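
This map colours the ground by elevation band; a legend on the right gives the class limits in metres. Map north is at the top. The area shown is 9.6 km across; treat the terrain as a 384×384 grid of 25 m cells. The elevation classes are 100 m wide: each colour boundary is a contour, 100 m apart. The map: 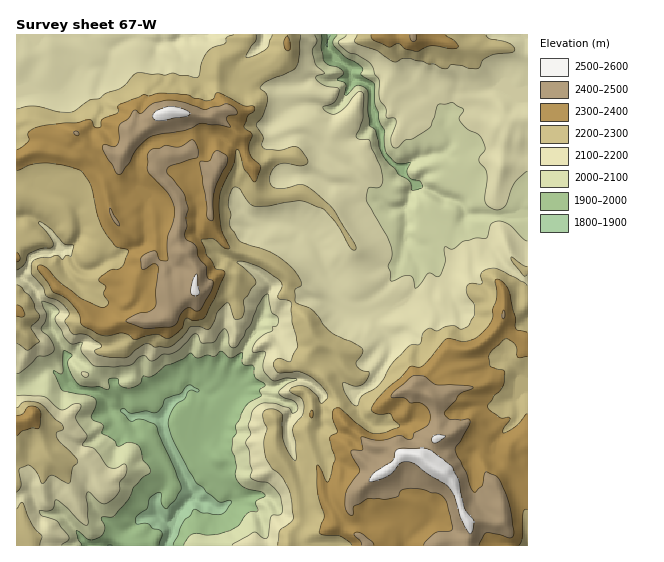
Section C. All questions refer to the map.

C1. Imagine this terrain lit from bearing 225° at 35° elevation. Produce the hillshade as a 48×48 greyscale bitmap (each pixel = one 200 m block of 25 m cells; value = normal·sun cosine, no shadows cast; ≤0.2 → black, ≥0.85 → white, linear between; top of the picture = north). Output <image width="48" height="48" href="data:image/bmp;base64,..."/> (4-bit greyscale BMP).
<image width="48" height="48" href="data:image/bmp;base64,Qk32BAAAAAAAAHYAAAAoAAAAMAAAADAAAAABAAQAAAAAAIAEAAATCwAAEwsAABAAAAAAAAAAAAAAABEREQAiIiIAMzMzAERERABVVVUAZmZmAHd3dwCIiIgAmZmZAKqqqgC7u7sAzMzMAN3d3QDu7u4A////AJdWM6updlWZhUVWach5ve6WZ5qGaZeshIZEGdh3dlSZdVVnaqeazct3eJqHjKi7UWMzfpWYdme4dVaIeompu6qImaqZzoaYEUSI3Wm4d4qpdomZma26y7qaqqma3EaVE1iq2XynZ5qXe8u8y+67yrq7upms6TeUJmqrx5uGZ5qGvbve7/2ruqq6qpvO5TiDSIu8p6hmd4dX26ve7uucqZm7ma3ugThjeKvKd3RFZVVKyqvM3cicmay4ib3HEEdGmau3VDJFU0VsqarN3Ka7i9uYmZhUI2Z5qpqURENFRFSbmZrMy3bKm7mWVDRnZ3eZmpp1ZTNFRVa6mZq8y3jJirkgNFeIZWiIiYlEMjRFZ2mpmZq8y2eZi6EYqamXVWZniHQAJURXmZqZiJmqlgSrekGMzcvJZmZ3dzABRDOKupiZiJmYYzz4aTWqvM3JeHiHeEJERYq7upmZmZmZmt2jqliYiap2Z4iHd4hljdqcyZmZqqqr3uus2Ip4d3U1ZndleIiJvKvNurmqq6q97+vMiKdoiHRXd3ZmiZmpi97dqru6vLvc7JipmoZ3iHV4mZh4q7uEr+7cqs25vczbynm7qGZmeHeYl2aJq6YE///czN63rby5iYvbZEVWeZmXQkeJqGMr//273dymrYu3eKzYI0VnmZmHRXiaY2Q77seKqZqIyVq2at2jJGeIiIh3eKu6MiBP/XaZmIqat1mWe+xzRomZiIiIicy4NQLv12mqqauqtTeXe8p2aJqZmZiIi8m4NCv8VpmaqqqZhCaXast1aKqYiIiIm5m0Je/USJmJmqmKggVUjdZFiqqYeIiIqolyaKpjWbmZqqirYAR5y1NYmrqYeHiZmYdXlkd3q6mryom5EFuXZDWIm7p3d3mZmId6Y4l4y5q9yYqmBbgjVWiIq7hWZoqZiIeZVGVsyavdl5qWSpE2d4iZu5VWd4qYiHiXVni9qKzaaJmoemBXmZqru3VndoqYh4mXeKvKiKzHeJm4ekFqy7u7uFZ2Z5mHZ6qpiKqYiayniJvHikKMypmpdWd4mIdmm7qpiIiJmbypib2mmmSdpniGV3eJllebupmpiJmZmryqmst4qnWdlXiHiHiZY2vLmZqqiKqru8u7mriJqYWMVIqod3mWFruYiZq5iImqq7q6iZmYh3N3NYl1aJlyTbmpmZmoiImIq6iJmJmIdlWWNXdWmYdSnaqpmpmqmZiJqFV7qJqqh5ujJXd5mIdDu5mZmpq6qYdlUzaZiLu7q8piR4iId4c065mYmZqqmWVDNWd4eImHVmZDVoiHZ3co65mImZmph3ZneHeHVUMAAEMCRXiIh3Y66piJmZqod4iImYh2ZkIAFGEmZ4mYdEIr2YiaqqqYiZmZmYiIh1RVWIZ5iJmGQyOf2Zmru7qZmZmZiIiJl2Z3ipiJmqqGQRv/y6vMu8qJqomZiZiJh3eImZiJialTAM/+7M3czLiauomYiYiIh3d3h3eIibgyGf///e28yniZdoiIiIiYd3d2ZniZeLgzK///7OyallZmVQ=="/>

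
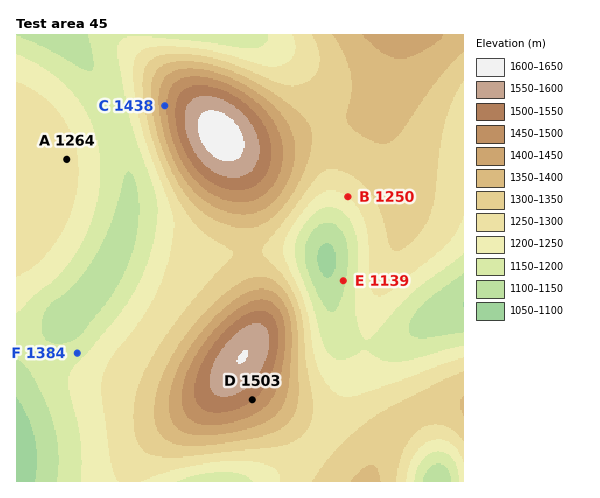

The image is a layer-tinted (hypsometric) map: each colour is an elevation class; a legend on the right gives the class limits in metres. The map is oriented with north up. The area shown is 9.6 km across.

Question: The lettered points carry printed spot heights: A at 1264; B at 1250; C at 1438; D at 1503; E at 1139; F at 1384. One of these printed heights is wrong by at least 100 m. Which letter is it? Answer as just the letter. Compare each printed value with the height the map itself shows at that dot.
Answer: F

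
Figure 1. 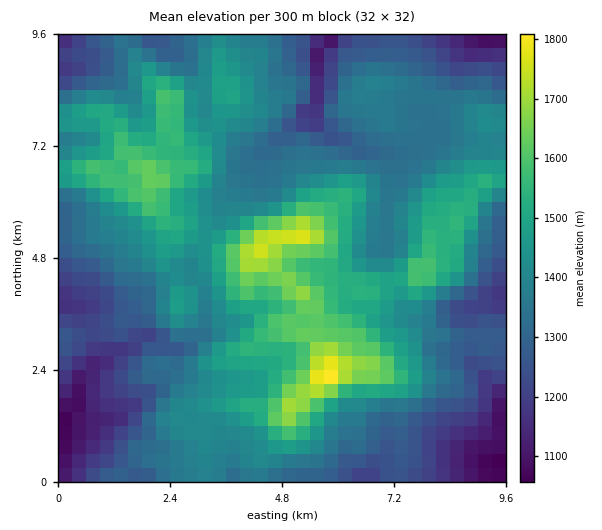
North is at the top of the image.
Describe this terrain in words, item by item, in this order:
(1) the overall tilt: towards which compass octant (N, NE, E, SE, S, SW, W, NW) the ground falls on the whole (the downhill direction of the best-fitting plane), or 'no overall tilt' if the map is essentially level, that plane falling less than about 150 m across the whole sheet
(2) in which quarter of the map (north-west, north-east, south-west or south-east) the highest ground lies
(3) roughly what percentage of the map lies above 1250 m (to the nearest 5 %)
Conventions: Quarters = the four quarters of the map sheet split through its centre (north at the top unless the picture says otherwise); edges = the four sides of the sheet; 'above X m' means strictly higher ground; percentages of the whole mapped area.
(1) There is no overall tilt: the best-fitting plane is nearly level.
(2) Look to the south-east quarter for the highest ground.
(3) Roughly 80 % of the ground is higher than 1250 m.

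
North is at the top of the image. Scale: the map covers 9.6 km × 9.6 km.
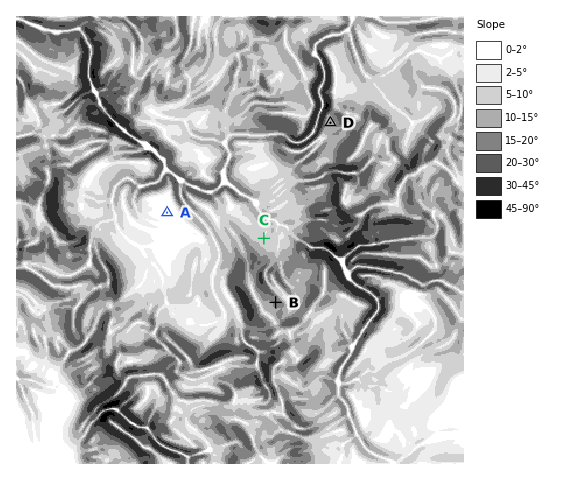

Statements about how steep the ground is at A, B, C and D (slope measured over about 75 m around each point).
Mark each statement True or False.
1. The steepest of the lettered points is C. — False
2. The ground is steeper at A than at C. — False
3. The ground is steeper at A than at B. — False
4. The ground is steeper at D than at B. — False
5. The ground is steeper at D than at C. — True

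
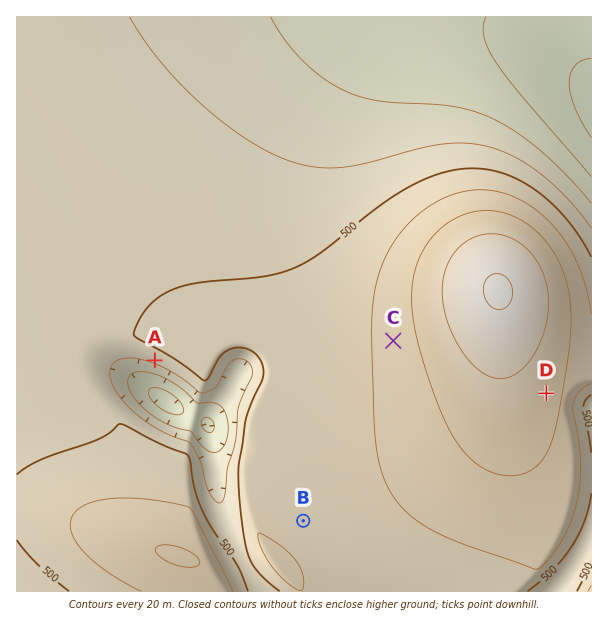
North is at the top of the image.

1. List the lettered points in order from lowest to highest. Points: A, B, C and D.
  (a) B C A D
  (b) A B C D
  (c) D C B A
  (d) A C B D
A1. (b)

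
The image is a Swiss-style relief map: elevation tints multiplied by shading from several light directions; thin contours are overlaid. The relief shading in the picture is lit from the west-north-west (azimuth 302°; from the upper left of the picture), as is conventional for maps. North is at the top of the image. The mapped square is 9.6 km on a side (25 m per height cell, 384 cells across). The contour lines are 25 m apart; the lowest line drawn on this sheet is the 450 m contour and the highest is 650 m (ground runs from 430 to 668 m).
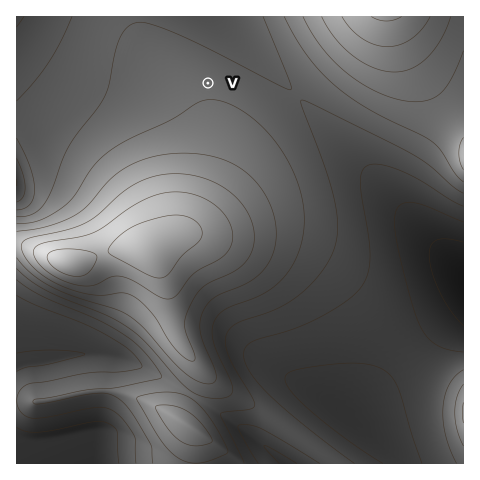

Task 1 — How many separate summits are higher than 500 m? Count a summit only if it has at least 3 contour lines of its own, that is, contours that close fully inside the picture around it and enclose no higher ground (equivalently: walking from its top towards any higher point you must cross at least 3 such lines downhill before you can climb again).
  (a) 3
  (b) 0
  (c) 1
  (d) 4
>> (c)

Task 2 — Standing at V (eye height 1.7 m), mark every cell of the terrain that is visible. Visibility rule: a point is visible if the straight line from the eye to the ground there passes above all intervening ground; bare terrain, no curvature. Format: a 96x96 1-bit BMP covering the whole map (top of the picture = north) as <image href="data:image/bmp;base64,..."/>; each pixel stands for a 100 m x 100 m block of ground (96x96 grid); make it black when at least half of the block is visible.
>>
<image width="96" height="96" href="data:image/bmp;base64,Qk2+BAAAAAAAAD4AAAAoAAAAYAAAAGAAAAABAAEAAAAAAIAEAAATCwAAEwsAAAIAAAAAAAAA////AAAAAAAAAAAAAAAAAAAAAAAAAAAAAAAAAAAAAAAAAAAAAAAAAAAAAAAAAAAAAAAAAAAAAAAAAAAAAAAAAAAAAAAAAAAAAAAAAAAAAAAAAAAAAAAAAAAAAAAAAAAAAAAAAAAAAAAAAAAAAAAAAAAAAAAAAAAAAAAAAAAAAAAAAAAAAAAAAAAAAAAAAAAAAAAAAAAAAAAAAAAAAAAAAAAAAAAAAAAAAAAAAAAAAAAAAAAAAAAAAAAAAAAAAAAAAAAAAAAAAAAAAAAAAAAAAAAAAAAAAAAAAAAAAAAAAAAAAAAAAAAAAAAAAAAAAAAAAAAAAAAAAAAAAAAAAAAAAAAAAAAAAAAAAAAAAAAAAAAAAAAAAAAAAAAAAAAAAAAAAAAAAAAAAAAAAAAAAAAAAAAAAAAAAAAAAAAAAAAAAAAAAAAAAAAAAAAAAAAAAAAAAAAAAAAAAAAAAAAAAAAAAAAAAAAAAAAAAAAAAAAAAAAAAAAAAAAAAAAAAAAAAAAAAAAAAAAAAAAAAAAAAAAAAAAAAAAAAAAAAAAAAAAAAAAAAAAAAAAAAAAAAAAAAAAAAAAAAAAAAAAAAAAAAAAAAAAAAAAAAAAAAAAAAAAAAAAAAAAAAAAAAAAAAAAAAAAAAAAAAAAAAAAAAAAAAAAAAAAAAAAAAAAAAAAAAAAAAAAAAAAAAAAAAAAAAAAADwAAAAAAAAAAAAAAfwAAAAAAAAAAAAAB/4AAAAAAAAAAAAAH/8AAAAAAAAAAAAA//8AAAAAAAAAAAAD//+AAAAAAAAAAAAD///AgAAAAAAAAAACA///4AAAAAAAAAAAAAB/8AAAAAAAAAAAAAAf8AAAAAAAAAAAAAAf///wAAAAAAAAAAAP///8AAAAAAAAAAAH///+AAAAAAAAAAAH////AAAAAAAAAAAH////AAAAAAAAAAAH////AAAAAAAAAAAH////AAAAAAAMAAAH////gAAAAAAcAAAH////AAAAAAA8AAAP////AAAAAAB8AAAP////AAAAAAD8AAAP////AAAAAAP8AAAP////AAAAAAf8AAAf///+AAAAAB/8AAAP///+AAAAAH/8AAAD///8AAAAAf/8AAAA///8AAAAB//8AAAAH//8AAAAH//8AAAAB//4AAAAf//8AAAAAP/4AAAB///8AAAAAB/4AAAH//wAAAAAAA/4AAAP//AAAAAAAAf4AAA//8AAAAAAAAf4AAD//4AAAAAAAAf4AAP//wAAAAAAAAf4AA///wAAAAAAAA/wAB///gAAAAAAAA/wAH///AAAAAAAAB/gAP///AAAAAAAAD/gA///+AAAAAAAAH/AB///+AAAAAAAAP+AD///+AAAAAAAAf8AH///8AAAAAAAA/wAP///8AAAAAAAD/gAf///8AAAAAAAP/AA////8AAAAAAA/+AA////8AAAAAAB/8AB////8AAAAAAA/4AD////8AAAAAAA/wAD////8AAAAAAA/gAH////8AAAAAAA/gAP////8AAAAAAAfAAP////8AAA="/>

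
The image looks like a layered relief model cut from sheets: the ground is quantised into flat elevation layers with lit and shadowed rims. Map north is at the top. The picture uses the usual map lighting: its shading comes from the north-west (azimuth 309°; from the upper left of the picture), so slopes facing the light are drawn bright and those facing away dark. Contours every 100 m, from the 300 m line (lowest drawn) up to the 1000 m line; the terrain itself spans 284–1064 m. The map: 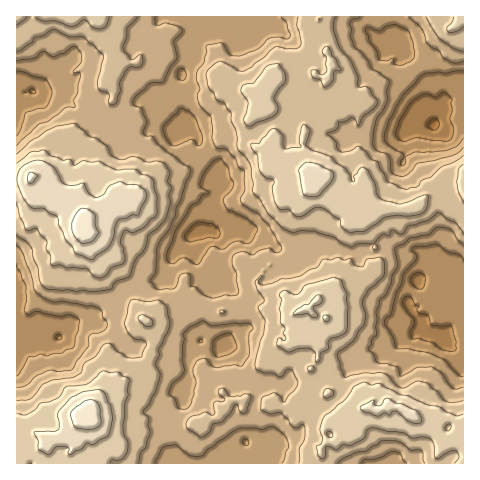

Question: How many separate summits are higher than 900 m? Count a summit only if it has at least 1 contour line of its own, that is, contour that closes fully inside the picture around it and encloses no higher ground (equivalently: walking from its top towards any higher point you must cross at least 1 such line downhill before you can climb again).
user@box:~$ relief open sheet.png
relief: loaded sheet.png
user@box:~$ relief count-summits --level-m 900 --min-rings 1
6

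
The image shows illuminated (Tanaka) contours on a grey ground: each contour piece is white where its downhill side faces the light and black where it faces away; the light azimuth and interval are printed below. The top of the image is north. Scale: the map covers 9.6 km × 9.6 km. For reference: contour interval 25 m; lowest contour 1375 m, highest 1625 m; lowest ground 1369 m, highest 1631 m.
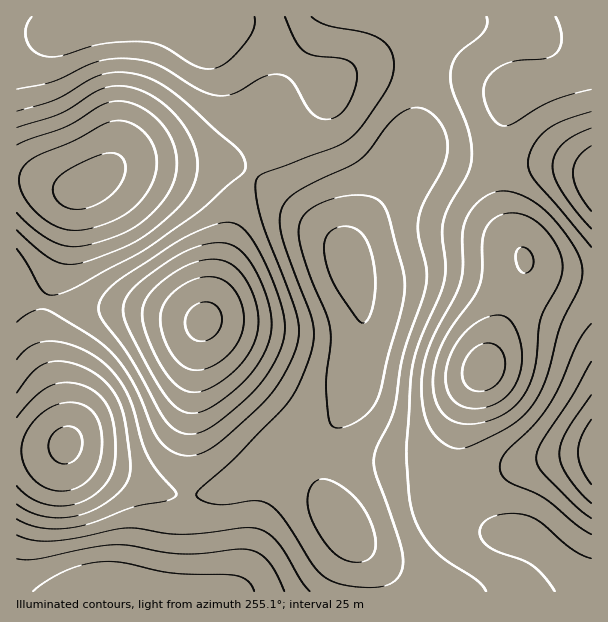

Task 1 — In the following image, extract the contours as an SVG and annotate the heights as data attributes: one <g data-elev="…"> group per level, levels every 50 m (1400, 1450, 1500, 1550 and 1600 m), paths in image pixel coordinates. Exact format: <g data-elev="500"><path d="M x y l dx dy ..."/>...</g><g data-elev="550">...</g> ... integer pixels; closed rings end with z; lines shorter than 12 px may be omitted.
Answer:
<g data-elev="1400"><path d="M57 491l-15-5-13-12-7-15 0-16 8-17 15-15 17-8 16 0 12 6 8 11 4 18-2 20-5 14-10 11-13 7z"/><path d="M71 209l-11-5-6-9-1-9 5-9 15-10 28-12 12-2 9 4 3 7 0 9-4 10-7 9-9 8-12 6-12 3z"/></g><g data-elev="1450"><path d="M350 561l-11-4-9-8-11-15-8-16-3-12 0-11 4-10 6-5 6-1 8 2 16 10 14 15 9 18 5 18-2 12-4 4-6 3z"/><path d="M591 503l-12-12-12-15-6-12-2-11 2-10 5-11 25-37"/><path d="M336 428l-4-2-3-6-3-25 0-20 5-33-1-16-4-12-21-53-5-19-1-14 2-7 3-6 14-11 24-8 23-1 13 5 5 4 4 8 16 60 1 22-23 95-4 12-7 10-10 8-13 7z"/><path d="M17 393l17-22 8-6 8-3 10-1 11 2 12 4 12 6 15 14 11 18 5 21 4 41-2 13-9 12-17 13-18 9-18 3-18 0-16-4-15-9"/><path d="M591 211l-13-20-4-9-1-9 1-8 4-7 13-12"/><path d="M17 145l51-19 36-22 9-3 10 0 10 3 10 4 18 15 7 9 5 11 4 21-2 12-4 12-7 12-11 12-11 10-11 7-30 12-24 6-18-3-21-12-21-19"/></g><g data-elev="1500"><path d="M310 591l-9-10-15-27-9-12-10-9-12-5-12 0-37 5-24 1-56-6-52 10-26 3-16-1-15-5"/><path d="M591 534l-15-9-33-28-36-16-6-7-1-7 1-8 5-7 27-26 16-21 11-19 18-43 13-19"/><path d="M17 322l15-10 7-3 6 0 38 22 19 13 15 15 14 19 27 60 9 10 12 6 15 1 16-6 17-13 37-34 14-17 12-22 7-18 2-16-5-24-33-87-5-23 0-15 3-4 5-3 69-25 17-10 13-13 21-32 7-12 3-12 0-9-3-9-4-6-6-6-16-6-38-8-16-8"/><path d="M591 247l-56-67-6-9-1-7 1-9 4-9 13-15 17-10 28-9"/><path d="M17 111l39-12 33-19 12-5 16-3 20 2 22 9 23 16 55 50 6 7 3 9-1 5-3 4-38 33-50 36-19 12-70 37-14 3-7-3-27-43"/><path d="M487 17l0 7-3 8-25 21-5 7-3 9-1 11 2 10 14 32 4 13 2 24-5 15-17 30-7 17-1 13 3 29 0 15-4 15-20 43-8 26-2 19-5 71 4 51 4 15 6 13 8 12 10 11 38 25 6 6 4 6"/></g><g data-elev="1550"><path d="M254 591l-6-10-12-5-63-3-48-10-17-2-19 2-19 6-21 10-16 12"/><path d="M460 423l11 1 12-2 14-4 10-6 9-7 7-9 10-21 3-16 4-39 4-11 15-27 3-9 1-9-5-15-10-16-12-12-14-7-10-1-11 2-8 4-6 8-5 13 0 32-3 15-6 12-25 34-12 26-3 22 3 21 4 8 6 6z"/><path d="M187 413l10 0 12-4 13-9 17-14 11-11 9-12 7-13 4-12 2-12-1-14-5-16-6-17-8-14-8-11-8-7-9-4-11 0-13 2-14 5-13 7-40 28-9 11-3 9-1 9 4 12 28 53 16 24 8 6z"/><path d="M32 17l-6 10 0 12 6 11 10 6 9 1 9-1 30-9 17-4 37-1 18 4 32 19 15 4 7-1 8-4 16-14 12-18 3-8 0-7"/></g><g data-elev="1600"><path d="M473 390l7 1 9-2 8-5 5-7 3-9 0-9-4-9-6-5-7-2-9 2-8 6-6 9-3 9 1 9 3 8z"/><path d="M190 369l7 1 7-1 16-7 14-14 8-15 2-16-4-18-10-14-12-7-17-1-16 7-15 12-8 13-1 17 6 19 10 16z"/></g>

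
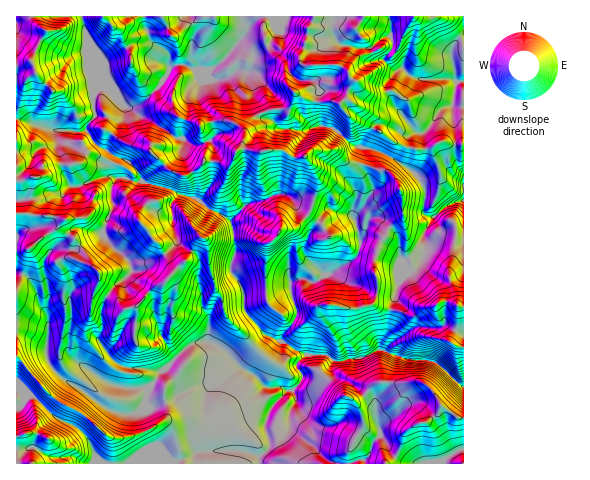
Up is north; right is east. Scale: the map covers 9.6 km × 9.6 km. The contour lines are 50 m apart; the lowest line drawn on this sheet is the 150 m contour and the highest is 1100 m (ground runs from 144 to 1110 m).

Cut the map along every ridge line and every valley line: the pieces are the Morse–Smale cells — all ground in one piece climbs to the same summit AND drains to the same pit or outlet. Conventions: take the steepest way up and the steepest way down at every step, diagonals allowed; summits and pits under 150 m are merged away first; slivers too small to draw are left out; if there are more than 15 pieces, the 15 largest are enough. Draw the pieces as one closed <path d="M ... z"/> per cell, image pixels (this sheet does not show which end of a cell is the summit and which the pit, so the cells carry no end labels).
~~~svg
<path d="M389 16l-146 0-1 6 4 5-1 8-17 20-13 12-6 4-13 0-10-6-11 0-6 4-2 7-10 13-16 15-8 3-8 0-14-15-10-5-8 7 2 22-9 11 0 4 11 15 16 10 16 6 7 7 7 13 52 16 13 10 12 5 9 7 21-17 10-1 16-8 12 2 26 26 0 6-10 18 0 7 20 23-9 6-10-4-12 3-3 2 0 5-17 3-28 1-1 2 1 17 21 25 17 6 18 11 24 1 10 7 27-3 18-9 0-5 7-12 3-23-17-5 5-11-4-33 5-15 9-16 15-13-1-21-6-15-5-6-23-9-21-3-15-12 3-1 13-15 3-4-1-12 18 6 25 18 16 6 18 1 17-8 8 3 12 0 0-106-8 4-5 10 4 29-3-2-39-1-10-10-11 0-8-8 9-13z"/><path d="M126 178l-9 0-5 8-2 10 3 12-11 24 11 16 16 14 3 5 0 5-22 19-8 15 0 23-4 11 10 15 9 9 7 3 36 5 30-27 18-3 14 6 19 20 14 7 10 12 16 0 5 3 7 0 9-11 0-5-5-6 0-5 8-8-22-13-17-6-20-23-4-25-11-17 1-11 3-7-4-32-23-13-13-10-15-4-14-6-25-8-8 2z"/><path d="M18 119l-2 0 0 153 9 3 5 5 6 10 3 14 9 12 0 45 13 17 19 10 25 20 22 7 11-2 6-6 4-17 12-18-17-4-19-1-7-3-9-9-10-18 4-8-1-18 6-16 25-23-3-10-16-14-11-14 11-26-3-12 2-10 5-8 23 4 1-4-12-16-16-6-21-15-9 6-9 0-10-7-2-10-14-1z"/><path d="M19 273l-3 0 1 135 5-3 6-10 5 1 22 21 22 11 10 10 9 21 6 5 157-1 0-7 10-8 0-9-5-14 8-18 15-16-3-3-19-1-10-12-14-7-19-20-11-5-8-1-16 5-27 25-12 18-2 15-6 7-10 3-18-3-32-24-19-10-11-13-4-9 2-40-9-12-7-20-7-9z"/><path d="M382 350l-20 8-19 3-8 0-10-7-19 0-9 9 0 5 5 6-1 8-8 8-6 0-3 3-9 10-7 11-4 13 5 12 0 9-10 8 0 7 204 1 1-76-31-27-28-2z"/><path d="M242 16l-159 0 2 16 8 22 1 36 7-3 5 1 19 19 8 0 8-3 16-15 10-13 2-7 6-4 11 0 10 6 13 0 12-8 24-28 1-8-4-5z"/><path d="M351 119l-3 15-13 15-3 1 15 12 41 9 8 9 6 15 1 21-15 13-9 16-5 15 4 33-5 11 8 4 9 1 10-30 9-7 4-2 9-11 4-10-3-14 8-15 17-15 16-5 0-55-12-1-8-3-17 8-18-1-16-6-25-18z"/><path d="M82 16l-66 1 0 101 32 11 14 1 2 10 10 7 9 0 10-7-7-9 0-4 9-11-2-8 0-54-6-14z"/><path d="M286 194l-10 0-16 8-10 1-19 18 4 24-4 26 8 10 5 13 5-3 24 0 17-3 0-5 3-2 12-3 10 4 9-6-20-23 0-7 10-18 0-6z"/><path d="M463 200l-15 5-17 15-8 15 3 14-4 10-9 11-4 2-9 7-9 31 23 6 11-8 9-2 6-4 9 0 10 4 5 0z"/><path d="M449 302l-9 0-6 4-9 2-11 8-23-6-4 22-7 12 0 5 25 10 28 2 30 26 1-80z"/><path d="M463 16l-73 0 3 31-9 13 8 8 11 0 10 10 41 2 1-11-4-17 5-10 8-6z"/><path d="M31 395l-3 0-6 10-6 4 1 55 84-1-5-4-9-21-10-10-22-11z"/>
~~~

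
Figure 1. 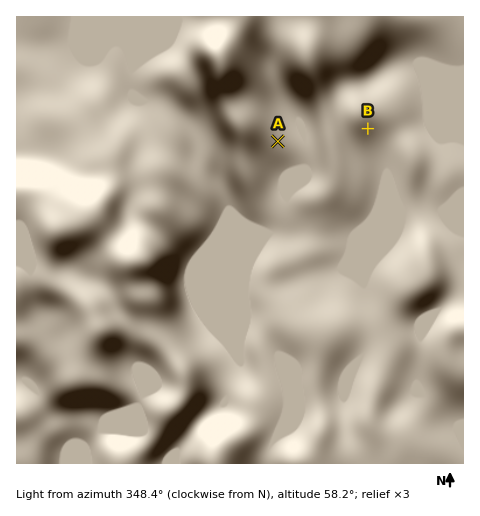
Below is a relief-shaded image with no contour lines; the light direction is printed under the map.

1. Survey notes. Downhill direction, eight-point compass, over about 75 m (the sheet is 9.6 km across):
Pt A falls E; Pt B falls SE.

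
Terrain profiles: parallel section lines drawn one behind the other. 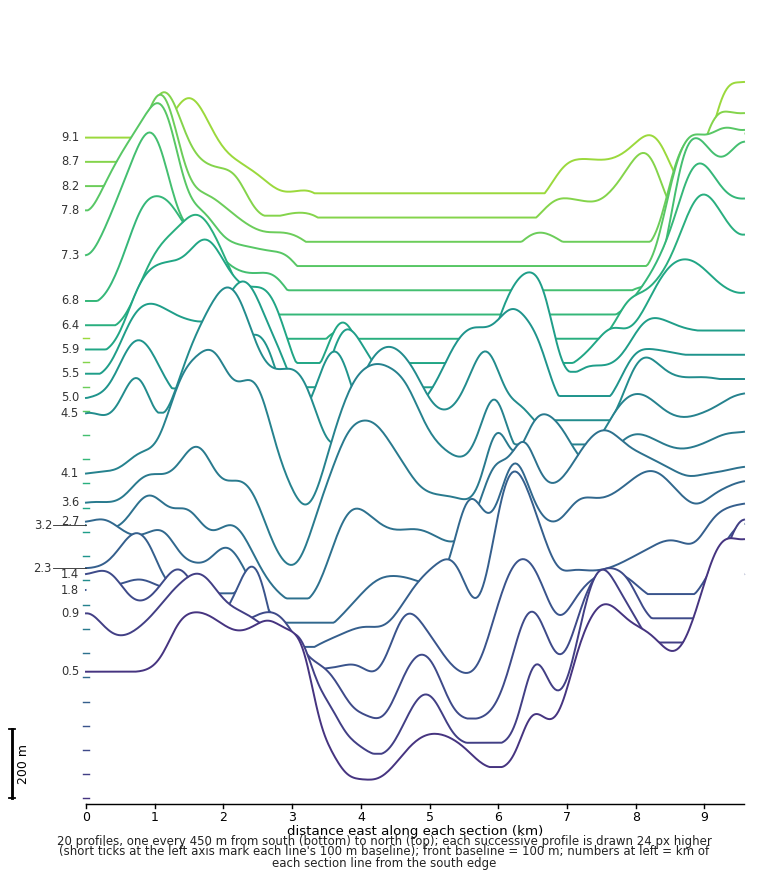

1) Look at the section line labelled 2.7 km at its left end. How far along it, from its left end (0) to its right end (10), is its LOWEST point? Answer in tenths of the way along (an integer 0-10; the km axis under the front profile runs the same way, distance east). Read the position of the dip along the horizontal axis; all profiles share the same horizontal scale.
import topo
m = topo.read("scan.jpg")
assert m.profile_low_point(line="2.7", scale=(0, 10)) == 3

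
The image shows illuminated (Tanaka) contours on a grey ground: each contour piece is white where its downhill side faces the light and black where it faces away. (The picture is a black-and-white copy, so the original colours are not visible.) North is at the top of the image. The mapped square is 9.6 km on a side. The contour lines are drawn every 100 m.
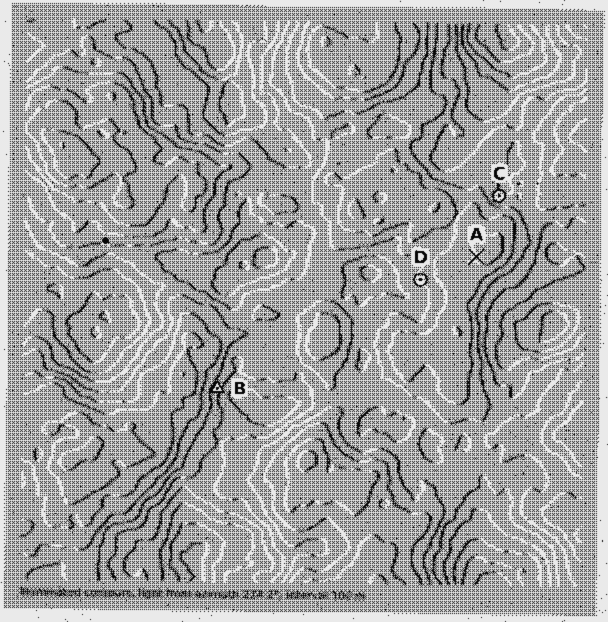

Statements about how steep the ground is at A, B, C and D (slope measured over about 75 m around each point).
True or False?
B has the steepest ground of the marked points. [True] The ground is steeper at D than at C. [False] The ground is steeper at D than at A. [True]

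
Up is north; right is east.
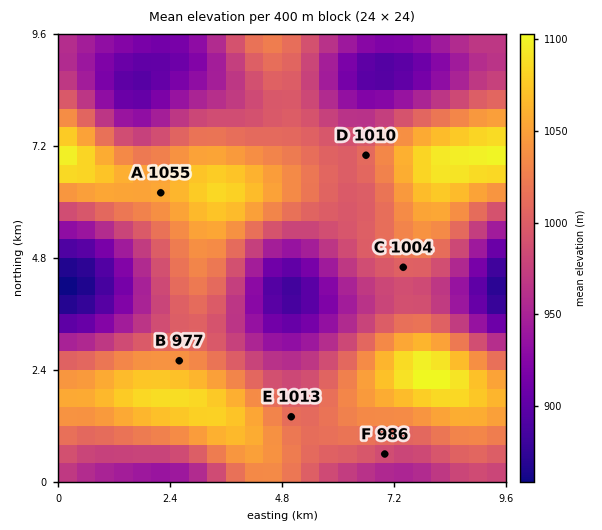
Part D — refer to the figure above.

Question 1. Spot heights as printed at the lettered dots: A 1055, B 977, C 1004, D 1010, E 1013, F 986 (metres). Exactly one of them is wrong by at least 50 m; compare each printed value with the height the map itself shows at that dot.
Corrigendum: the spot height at B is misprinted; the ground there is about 1040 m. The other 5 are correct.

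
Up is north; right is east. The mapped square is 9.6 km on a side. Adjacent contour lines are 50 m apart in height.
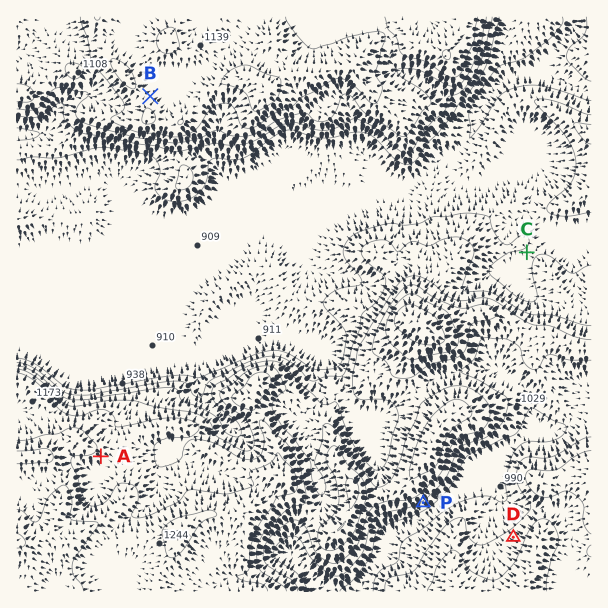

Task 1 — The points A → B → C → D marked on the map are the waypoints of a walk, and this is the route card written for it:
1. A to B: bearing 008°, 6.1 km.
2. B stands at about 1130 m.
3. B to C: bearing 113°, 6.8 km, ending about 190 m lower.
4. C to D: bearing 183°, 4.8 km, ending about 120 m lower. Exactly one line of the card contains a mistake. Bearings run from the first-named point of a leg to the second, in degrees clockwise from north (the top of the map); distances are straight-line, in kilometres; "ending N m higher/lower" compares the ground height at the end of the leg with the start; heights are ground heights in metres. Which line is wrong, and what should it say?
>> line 4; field sense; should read higher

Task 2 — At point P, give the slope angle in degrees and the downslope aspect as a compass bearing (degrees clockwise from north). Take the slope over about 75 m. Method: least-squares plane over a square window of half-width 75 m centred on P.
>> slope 21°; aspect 147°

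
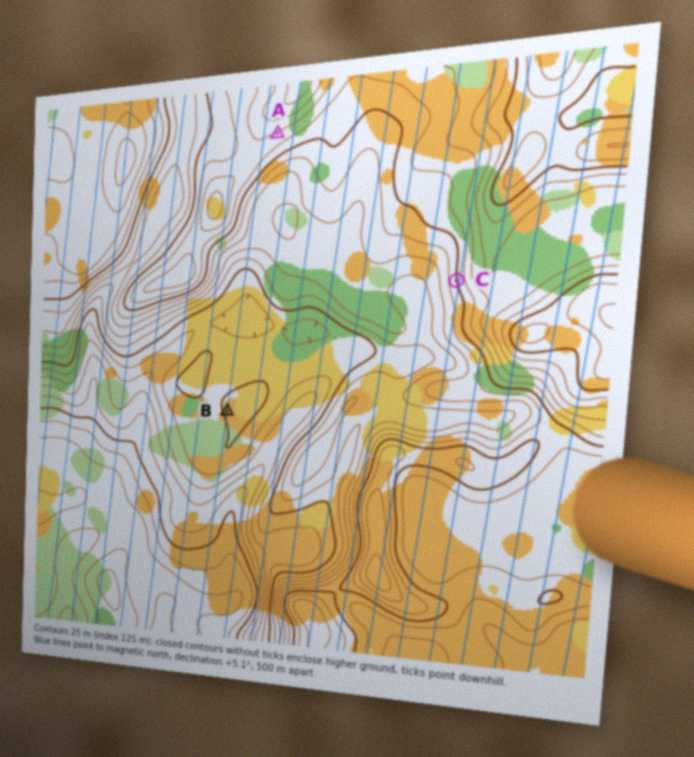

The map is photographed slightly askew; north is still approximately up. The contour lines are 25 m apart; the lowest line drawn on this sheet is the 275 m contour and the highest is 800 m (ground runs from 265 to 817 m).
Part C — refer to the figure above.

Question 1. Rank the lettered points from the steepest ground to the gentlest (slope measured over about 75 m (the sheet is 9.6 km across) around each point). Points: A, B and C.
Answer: C A B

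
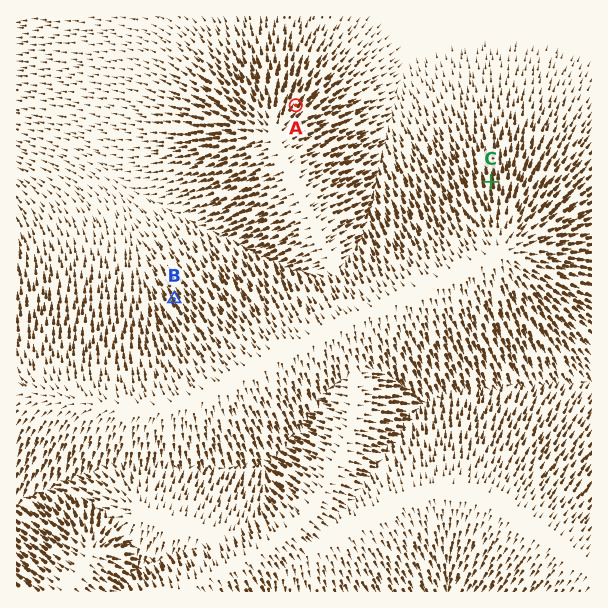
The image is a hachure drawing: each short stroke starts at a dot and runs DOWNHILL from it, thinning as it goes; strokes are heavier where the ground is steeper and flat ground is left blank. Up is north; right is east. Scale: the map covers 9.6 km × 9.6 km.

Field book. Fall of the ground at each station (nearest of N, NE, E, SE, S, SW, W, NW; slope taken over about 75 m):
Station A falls NE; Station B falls NW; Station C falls N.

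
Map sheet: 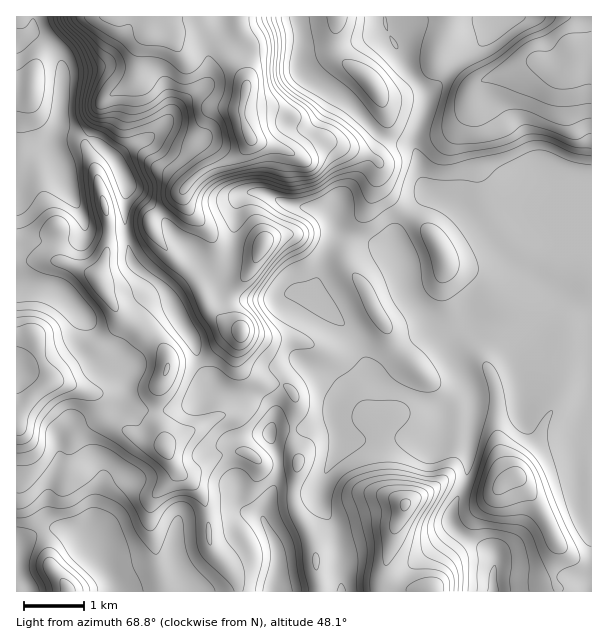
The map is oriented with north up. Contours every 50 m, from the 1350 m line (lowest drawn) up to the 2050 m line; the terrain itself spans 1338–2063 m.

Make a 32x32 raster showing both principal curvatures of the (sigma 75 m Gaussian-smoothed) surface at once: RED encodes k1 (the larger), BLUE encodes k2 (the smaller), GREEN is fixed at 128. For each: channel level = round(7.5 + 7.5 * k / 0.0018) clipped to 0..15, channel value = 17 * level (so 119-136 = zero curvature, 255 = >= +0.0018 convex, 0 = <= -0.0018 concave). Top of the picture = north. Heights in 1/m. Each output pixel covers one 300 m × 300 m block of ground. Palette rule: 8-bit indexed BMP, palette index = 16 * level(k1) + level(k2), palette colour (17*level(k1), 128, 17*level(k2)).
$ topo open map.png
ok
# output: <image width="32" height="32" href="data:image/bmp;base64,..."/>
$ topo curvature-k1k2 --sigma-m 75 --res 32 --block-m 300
<image width="32" height="32" href="data:image/bmp;base64,Qk02CAAAAAAAADYEAAAoAAAAIAAAACAAAAABAAgAAAAAAAAEAAATCwAAEwsAAAABAAAAAAAAAIAAABGAAAAigAAAM4AAAESAAABVgAAAZoAAAHeAAACIgAAAmYAAAKqAAAC7gAAAzIAAAN2AAADugAAA/4AAAACAEQARgBEAIoARADOAEQBEgBEAVYARAGaAEQB3gBEAiIARAJmAEQCqgBEAu4ARAMyAEQDdgBEA7oARAP+AEQAAgCIAEYAiACKAIgAzgCIARIAiAFWAIgBmgCIAd4AiAIiAIgCZgCIAqoAiALuAIgDMgCIA3YAiAO6AIgD/gCIAAIAzABGAMwAigDMAM4AzAESAMwBVgDMAZoAzAHeAMwCIgDMAmYAzAKqAMwC7gDMAzIAzAN2AMwDugDMA/4AzAACARAARgEQAIoBEADOARABEgEQAVYBEAGaARAB3gEQAiIBEAJmARACqgEQAu4BEAMyARADdgEQA7oBEAP+ARAAAgFUAEYBVACKAVQAzgFUARIBVAFWAVQBmgFUAd4BVAIiAVQCZgFUAqoBVALuAVQDMgFUA3YBVAO6AVQD/gFUAAIBmABGAZgAigGYAM4BmAESAZgBVgGYAZoBmAHeAZgCIgGYAmYBmAKqAZgC7gGYAzIBmAN2AZgDugGYA/4BmAACAdwARgHcAIoB3ADOAdwBEgHcAVYB3AGaAdwB3gHcAiIB3AJmAdwCqgHcAu4B3AMyAdwDdgHcA7oB3AP+AdwAAgIgAEYCIACKAiAAzgIgARICIAFWAiABmgIgAd4CIAIiAiACZgIgAqoCIALuAiADMgIgA3YCIAO6AiAD/gIgAAICZABGAmQAigJkAM4CZAESAmQBVgJkAZoCZAHeAmQCIgJkAmYCZAKqAmQC7gJkAzICZAN2AmQDugJkA/4CZAACAqgARgKoAIoCqADOAqgBEgKoAVYCqAGaAqgB3gKoAiICqAJmAqgCqgKoAu4CqAMyAqgDdgKoA7oCqAP+AqgAAgLsAEYC7ACKAuwAzgLsARIC7AFWAuwBmgLsAd4C7AIiAuwCZgLsAqoC7ALuAuwDMgLsA3YC7AO6AuwD/gLsAAIDMABGAzAAigMwAM4DMAESAzABVgMwAZoDMAHeAzACIgMwAmYDMAKqAzAC7gMwAzIDMAN2AzADugMwA/4DMAACA3QARgN0AIoDdADOA3QBEgN0AVYDdAGaA3QB3gN0AiIDdAJmA3QCqgN0Au4DdAMyA3QDdgN0A7oDdAP+A3QAAgO4AEYDuACKA7gAzgO4ARIDuAFWA7gBmgO4Ad4DuAIiA7gCZgO4AqoDuALuA7gDMgO4A3YDuAO6A7gD/gO4AAID/ABGA/wAigP8AM4D/AESA/wBVgP8AZoD/AHeA/wCIgP8AmYD/AKqA/wC7gP8AzID/AN2A/wDugP8A/4D/AIOE+NmzhXeXl3Z1lseVcnTnloK4t6XI67eEgZiHp5eGkvrXc4OGh5eHhZbHl7eBheiFc5bXlJO2xoVyh4amlqVz1aR0dnaGtoWE2KaXt3GF14V1dee2k4WVk1N1drjok4SUg3V2dpbXdHTohaeDg7e3hIWGyPeTYoGldYWF96ZzqIWWhmVlhudjUuZ2hHOF6IWUh4eG+cdhgca5p6Xng4aphaiXlaa12Na11oWWloLWc5TI2Pj6+faQteqox6Zzh6eFl5iWhmRzxtimZWXIkeiEgqWmppZ05dOB2crqg4WHpaaFhmV0lqfohIW2x+mh2beEhISDg2NzpHHHyKWDd4fZlISnlbfHt8nHhXSkcnK2poV3h4aGd3aHg9aVg4d3d9h0c3Wnp4eWppbWt7eFcraFdoeIiIiIh4d0xoWGl4d3x7ZkhaaGhaSjY3SWpraT2ZZ2h4iHh4aGh3W3hneIiIeG1+nWloaU2NmEdXSVp6bIlXeHh4eGl6eGdbeGd4eIh2a2qIR1d2WF+qSUhcWDlXSFh4d3d5fJhoWXqIaHh4eHh8aFhJeGdqXokqKn+KSVhaenh4aXpoaFh5eHh4eHh4fY25WFlKa3x6VwhMj958SmloaGhciXdneHd4eHh4eIh5allHNz55encoLotfWEcnV2d4WnyIWGhod3h4eHh4eHg4Rzc9fHhpZxldeF4nBSd3eGhsiGdYWnhoeHh4d3d4eGlYXG6aeEgYTWh4b352B0doaoqIZ2hcinhoeHh4eHiJbH6LTWtnCV6JaGhZX4lYOShaiGdnZ12KiGh4eHh4eIlpWkcqTlkOilc6alk/v4+NSDloV2dafohoaHh4d3d4d1uNuQw/Ow+oDG55WD17fXw4Omp3WVx6eFh4eHd3d3d3alpHD406DT1veDY5O0gICAY3XHl6SFhXaHh3d3d3eHdqZ0cfiSQILZ+aNgYGCSt7VxYbfIhGWGhoeHh4d3d3eHh3ST+ICS+LW29/bHpbfZ+7STtNqmg5aEhIV1d3eFhId2hLaicMKVlZRzo/fo9fnGxujUt5STqKeWloRjY5SmloaEo4Cmo3BztnRk6NiEg6XZt4GjhZK4qKi4uJSWyJaXpoHC+qS4lmCEyLX4poXoxYSBgseYgZa4mIeWhpiXhringJL797m5grKVhfi25aWBcnKn2KeDc8iodoeHmIiHt7dxcsW2uKekuHKE6OhyQHOFpvi4k6SUpOjHp5eYmJeWxnFiw4O1dZa4paal9oVwhqfXt4Ryl7iDg6bXuJeHl3WUgHTGpri4uJd2h5b5toCGtqR0dHWGuJh1cpXJxqiXh5Hk+um4loeHl4eGx8SDcYa4uHR1h4aWl3d2c3GCtIQ="/>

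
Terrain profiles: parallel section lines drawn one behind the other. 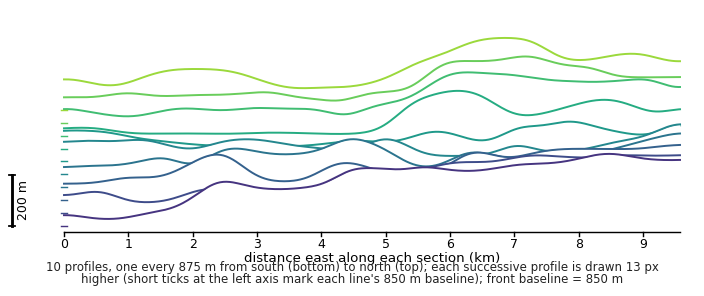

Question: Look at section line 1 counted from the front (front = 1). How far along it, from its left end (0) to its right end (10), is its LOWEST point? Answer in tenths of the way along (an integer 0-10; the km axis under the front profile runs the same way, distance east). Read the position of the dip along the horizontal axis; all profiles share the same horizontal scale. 1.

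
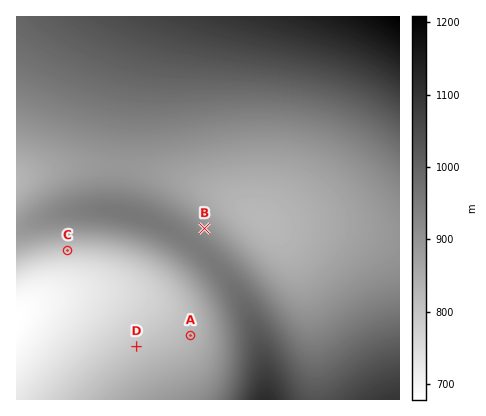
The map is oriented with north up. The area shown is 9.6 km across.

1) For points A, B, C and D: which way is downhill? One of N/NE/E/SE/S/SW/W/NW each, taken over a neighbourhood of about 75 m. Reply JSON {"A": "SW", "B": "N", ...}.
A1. {"A": "NW", "B": "NE", "C": "S", "D": "NW"}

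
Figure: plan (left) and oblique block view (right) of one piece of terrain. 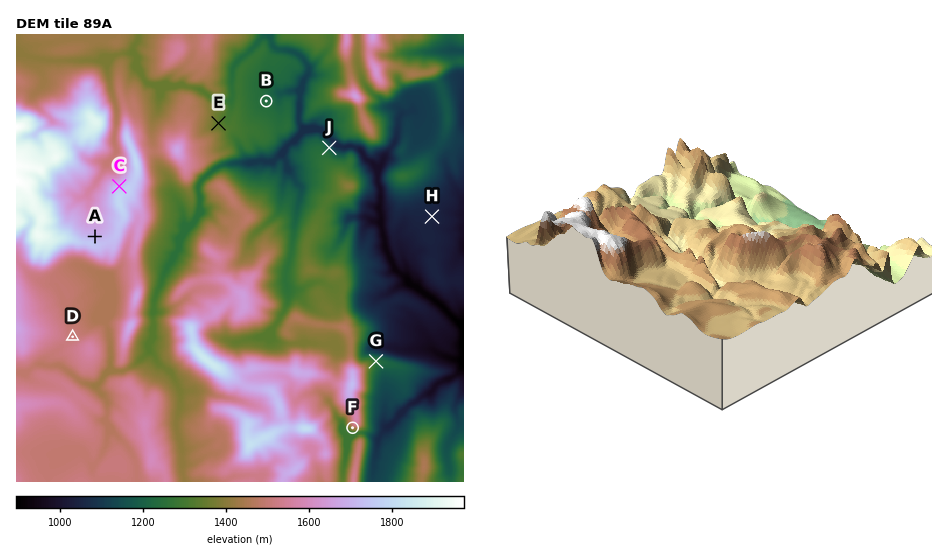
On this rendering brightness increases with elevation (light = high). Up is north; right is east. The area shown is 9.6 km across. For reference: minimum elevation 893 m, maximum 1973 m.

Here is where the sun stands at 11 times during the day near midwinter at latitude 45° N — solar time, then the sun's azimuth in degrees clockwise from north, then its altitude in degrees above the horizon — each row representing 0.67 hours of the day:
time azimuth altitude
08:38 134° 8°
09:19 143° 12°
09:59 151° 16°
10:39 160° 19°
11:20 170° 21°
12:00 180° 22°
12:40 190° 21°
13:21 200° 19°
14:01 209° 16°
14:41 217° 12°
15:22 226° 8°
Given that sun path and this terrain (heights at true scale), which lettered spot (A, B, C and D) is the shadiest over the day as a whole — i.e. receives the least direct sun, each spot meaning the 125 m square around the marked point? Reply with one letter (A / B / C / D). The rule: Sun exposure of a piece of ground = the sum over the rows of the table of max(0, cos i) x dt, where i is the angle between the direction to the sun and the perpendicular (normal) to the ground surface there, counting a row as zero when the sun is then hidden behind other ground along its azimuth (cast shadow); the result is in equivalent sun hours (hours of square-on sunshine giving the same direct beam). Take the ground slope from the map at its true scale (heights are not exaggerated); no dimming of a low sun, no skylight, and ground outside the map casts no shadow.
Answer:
C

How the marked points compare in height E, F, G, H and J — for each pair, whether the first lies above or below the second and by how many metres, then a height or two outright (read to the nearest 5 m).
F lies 390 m above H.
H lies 300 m below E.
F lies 265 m above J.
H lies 215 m below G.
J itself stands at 1170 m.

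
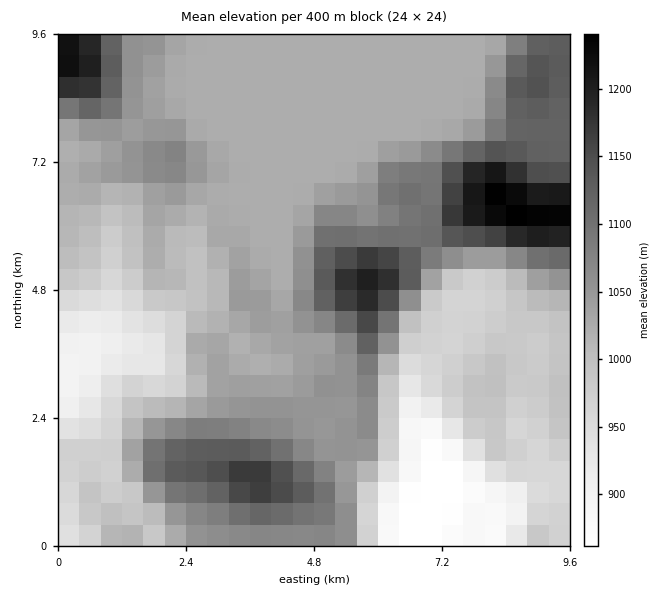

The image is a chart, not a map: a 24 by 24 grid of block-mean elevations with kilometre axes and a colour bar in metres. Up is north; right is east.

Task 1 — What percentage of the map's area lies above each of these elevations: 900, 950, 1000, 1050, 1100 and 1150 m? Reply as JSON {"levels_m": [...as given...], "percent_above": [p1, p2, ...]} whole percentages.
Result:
{"levels_m": [900, 950, 1000, 1050, 1100, 1150], "percent_above": [95, 89, 70, 33, 18, 7]}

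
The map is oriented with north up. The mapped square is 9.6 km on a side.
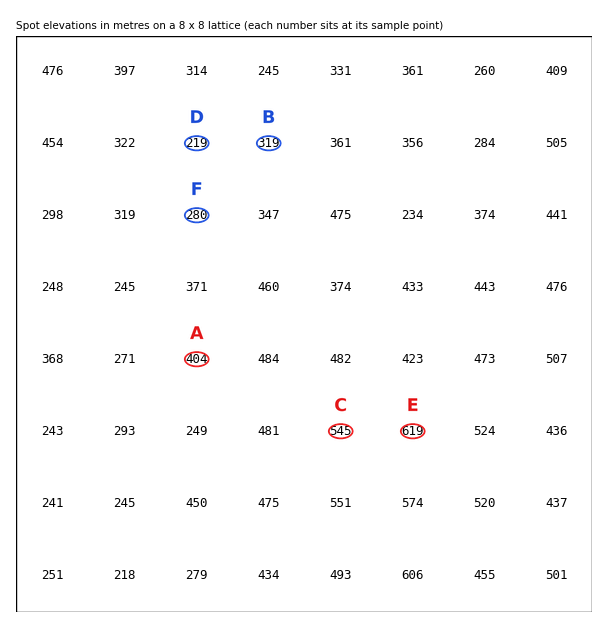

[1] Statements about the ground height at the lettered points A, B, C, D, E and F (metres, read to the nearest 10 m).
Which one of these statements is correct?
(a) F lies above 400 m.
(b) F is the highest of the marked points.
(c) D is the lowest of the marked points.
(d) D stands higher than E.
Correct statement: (c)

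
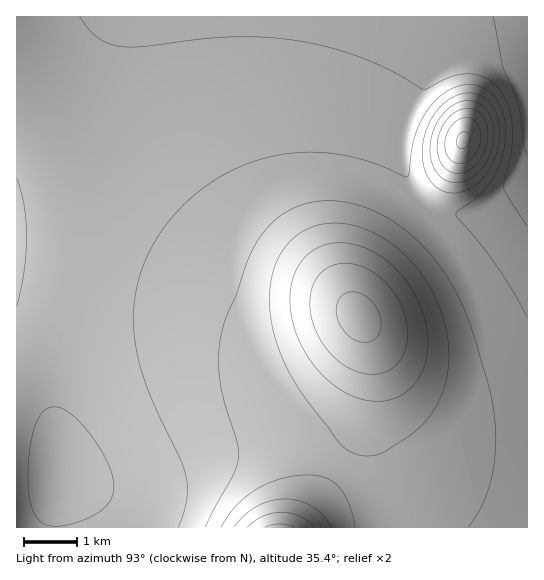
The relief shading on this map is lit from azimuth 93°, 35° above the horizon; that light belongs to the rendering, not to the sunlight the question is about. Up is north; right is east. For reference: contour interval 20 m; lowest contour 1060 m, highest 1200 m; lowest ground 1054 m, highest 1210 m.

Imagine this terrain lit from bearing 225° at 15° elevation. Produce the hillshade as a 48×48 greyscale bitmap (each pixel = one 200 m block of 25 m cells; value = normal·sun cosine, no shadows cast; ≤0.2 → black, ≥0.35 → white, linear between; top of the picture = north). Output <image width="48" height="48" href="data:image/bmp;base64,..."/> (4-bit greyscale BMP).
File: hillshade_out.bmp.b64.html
<image width="48" height="48" href="data:image/bmp;base64,Qk32BAAAAAAAAHYAAAAoAAAAMAAAADAAAAABAAQAAAAAAIAEAAATCwAAEwsAABAAAAAAAAAAAAAAABEREQAiIiIAMzMzAERERABVVVUAZmZmAHd3dwCIiIgAmZmZAKqqqgC7u7sAzMzMAN3d3QDu7u4A////AJmHd3ZmZmVVRERGir3u26h2ZmZmZmZmZ5mHdmZmZmVVRERWirzcyph2ZmZmZmZmd5h3ZmZmVVVVREVniau7qYdmZmZmZmZnd5h2ZmVVVVVURFVWeJmZmHZmZmZmZmZ3d4h2ZVVVVVVERFVWZ4iId2ZmZmZmZmd3d4h2VVVVVUREREVVZmd3ZmZmZmZmZnd3d4dmVVVVVEREREVVVWZmZmZmZmZmZ3d3d4dmVVVURERERERVVVVVVVVVZmZmd3d3d3dmVVVERERERERFVVVVVVVVVWZmd3d3d3dmVVVERERERERVVVVVVVREVVZmd3d3d3ZlVVVUREREREVVVVVVREM0RVZmd3d3d3ZlVVVVRERERVVVVVVUMzMzRFZnd3d3d2ZlVVVVVVVVVVVVVVVDMiIzRFZ3d3d3d2ZlVVVVVVVVVVVVVVQyIiIjRWZ3iId3d2ZlVVVVVVVVVVVVVUMiERIjRWeIiIh3d2ZlVVVVVVVVVVVVVDIhERI0VniJmIh3d2ZVVVVVVVVVVVVVVDIRESI0Z4iZmYh3d2ZVVVVVVVVVVVVVQyIRESNFaImqqZh3d2VVVVVVVVVVVVVVQyEREjRWeJqqqZiHiFVVVVVVVVVVVVVVQyERI0Vniau7qpiIiFVVVVVVVVVVVVVVQyIiNFZ4mru7qpiIiFVVVVVVVVVVVVZUQyIjRGeJq8zLqYiIiFVVVVVVVVVVVmZVQzM0RXiavMzLqYiIiFVVVVVVVVVWZmZVRDNFVomrzMy7qYiIiFVVVVVVVWZmZmZVRERVZ4q7zMy6mIiIiFVVVWZmZmZmZmZlVFVWeJq8zMu6mIiIiFVVVWZmZmZmZmZlVVVniaq8zLupiIiIiFVVVmZmZmZmZmZmVWZ3iaq7u7qYiIiIiFVVVmZmZmZmZmZmZmZ4iaq7uqmHd4iIiFVVZmZmZmZmZmZmZmd4iaqqqZh2ZneIiFVVZmZmZmZmZmZmZnd4iZmZmIdTM1Z4iFVVZmZmZmZmZmZmZnd4iJmIh3UgATV4iVVWZmZmZmZmZmZmZnd3eIiHd2MAACWJmVVWZmZmZmZmZmZmZmd3d3d3d1EAACaaqVVmZmZmZmZmZmZmZmd3d3d3d1AAAEi8u1VmZmZmZmZmZmZmZmd3d3d3d1AAAmve3FZmZmZmZmZmZmZmZmd3d3d3d1EABJ3/7VZmZmZmZmZmZmZmZmd3d3d3d2MQN8///mZmZmZmZmZmZmZmZmd3d3d3d2QzWe///WZmZmZmZmZmZmZmZmd3d3d3d3ZVe////GZmZmZmZmZmZmZmZmd3d3d3d3dnnP//22ZmZmZmZmZmZmZmZmd3d3d3d3d3m+/+uWZmZmZmZmZmZmZmZmd3d3d3d3d3irzKiGZmZmZmZmZmZmZmZmZ3d3d3d3d3eJmYh3d3ZmZmZmZmZmZmZmZ3d3d3d3d3d3d3d3d3ZmZmZmZmZmZmZmZnd3d3d3d3d3d3d3d3dmZmZmZmZmZmZmZnd3d3d3d3d3d3d3d3dmZmZmZmZmZmZmZmd3d3d3d3d3d3dw=="/>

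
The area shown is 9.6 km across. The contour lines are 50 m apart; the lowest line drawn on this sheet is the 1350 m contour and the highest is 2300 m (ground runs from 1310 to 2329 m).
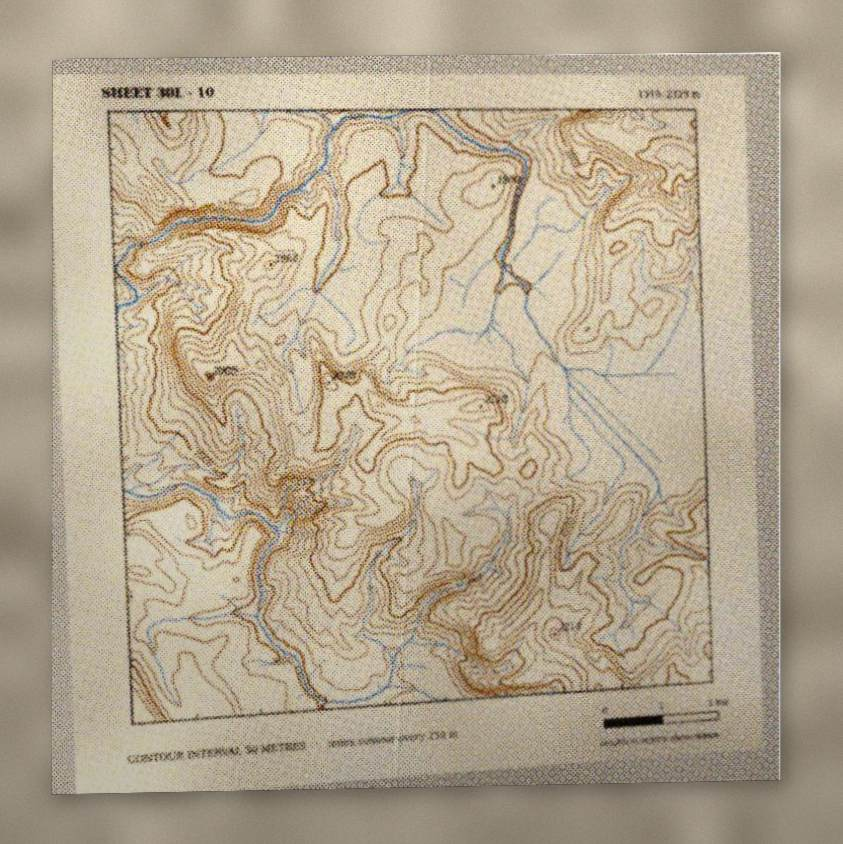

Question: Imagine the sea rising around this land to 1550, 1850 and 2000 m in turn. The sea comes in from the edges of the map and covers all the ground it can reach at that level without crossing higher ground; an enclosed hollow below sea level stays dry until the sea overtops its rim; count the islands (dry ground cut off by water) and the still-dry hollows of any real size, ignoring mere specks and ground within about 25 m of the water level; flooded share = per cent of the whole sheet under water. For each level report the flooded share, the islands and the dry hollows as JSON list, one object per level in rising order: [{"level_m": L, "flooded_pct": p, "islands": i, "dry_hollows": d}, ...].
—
[{"level_m": 1550, "flooded_pct": 9, "islands": 0, "dry_hollows": 0}, {"level_m": 1850, "flooded_pct": 60, "islands": 1, "dry_hollows": 0}, {"level_m": 2000, "flooded_pct": 85, "islands": 1, "dry_hollows": 0}]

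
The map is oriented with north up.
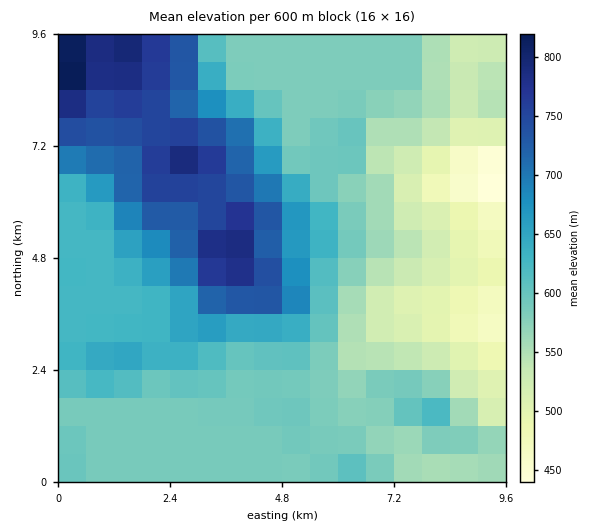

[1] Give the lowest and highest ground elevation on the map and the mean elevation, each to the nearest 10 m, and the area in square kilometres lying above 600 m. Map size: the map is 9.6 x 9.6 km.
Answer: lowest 430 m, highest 830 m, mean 610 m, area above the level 39.9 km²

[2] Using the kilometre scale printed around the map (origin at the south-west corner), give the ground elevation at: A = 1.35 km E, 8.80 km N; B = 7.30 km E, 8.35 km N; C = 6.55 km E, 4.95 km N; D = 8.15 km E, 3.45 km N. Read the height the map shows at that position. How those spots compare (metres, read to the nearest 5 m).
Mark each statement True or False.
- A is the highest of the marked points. True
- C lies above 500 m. True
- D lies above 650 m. False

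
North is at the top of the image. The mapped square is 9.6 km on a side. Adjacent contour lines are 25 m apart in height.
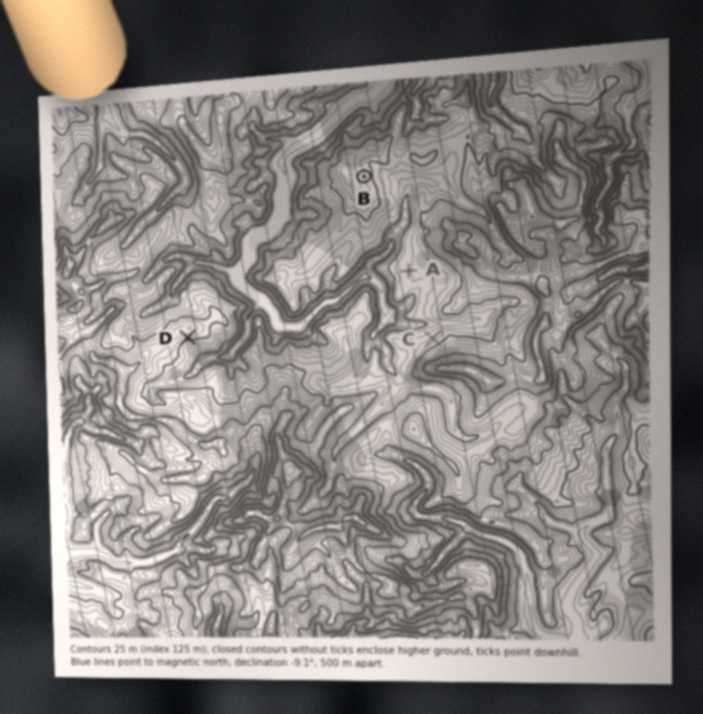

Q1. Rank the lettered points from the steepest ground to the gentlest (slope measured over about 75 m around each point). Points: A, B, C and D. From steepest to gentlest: D C B A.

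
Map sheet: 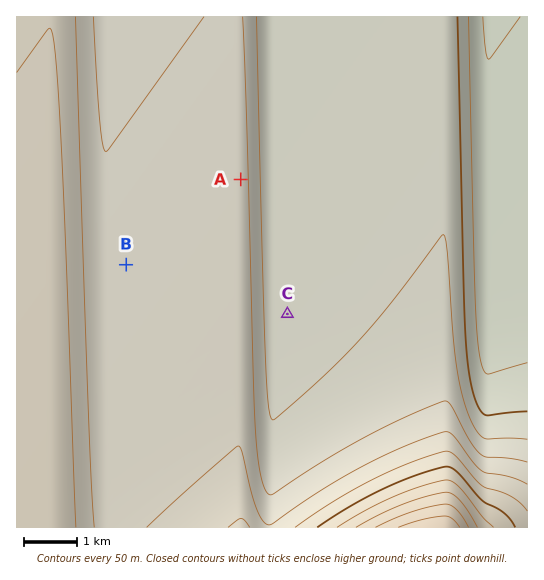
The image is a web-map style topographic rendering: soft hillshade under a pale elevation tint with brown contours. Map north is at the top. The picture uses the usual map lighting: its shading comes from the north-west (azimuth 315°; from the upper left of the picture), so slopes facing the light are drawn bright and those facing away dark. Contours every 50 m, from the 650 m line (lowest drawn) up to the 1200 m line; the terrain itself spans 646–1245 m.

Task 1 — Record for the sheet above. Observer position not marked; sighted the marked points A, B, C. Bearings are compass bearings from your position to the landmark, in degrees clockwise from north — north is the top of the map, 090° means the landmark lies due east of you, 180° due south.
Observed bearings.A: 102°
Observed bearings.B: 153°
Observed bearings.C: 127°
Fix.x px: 63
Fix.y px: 143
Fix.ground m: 950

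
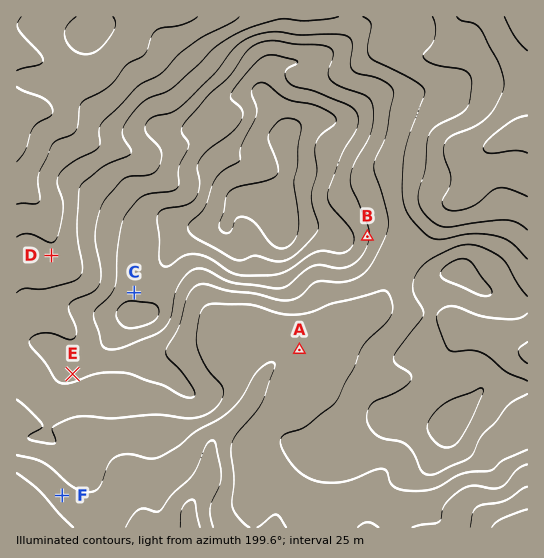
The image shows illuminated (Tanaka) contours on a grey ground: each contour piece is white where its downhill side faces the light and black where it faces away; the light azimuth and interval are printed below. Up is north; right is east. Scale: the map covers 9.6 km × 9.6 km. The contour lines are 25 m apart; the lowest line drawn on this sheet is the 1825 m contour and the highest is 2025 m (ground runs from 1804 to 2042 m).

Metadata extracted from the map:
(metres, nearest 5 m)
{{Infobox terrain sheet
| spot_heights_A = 1885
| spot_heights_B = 1955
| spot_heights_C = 1965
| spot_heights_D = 1880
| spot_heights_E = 1935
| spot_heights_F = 1860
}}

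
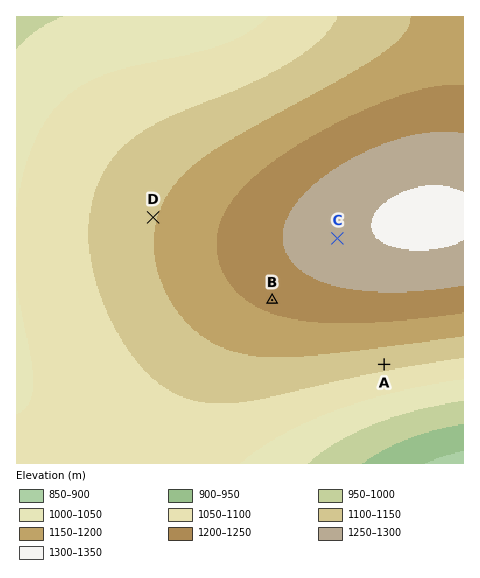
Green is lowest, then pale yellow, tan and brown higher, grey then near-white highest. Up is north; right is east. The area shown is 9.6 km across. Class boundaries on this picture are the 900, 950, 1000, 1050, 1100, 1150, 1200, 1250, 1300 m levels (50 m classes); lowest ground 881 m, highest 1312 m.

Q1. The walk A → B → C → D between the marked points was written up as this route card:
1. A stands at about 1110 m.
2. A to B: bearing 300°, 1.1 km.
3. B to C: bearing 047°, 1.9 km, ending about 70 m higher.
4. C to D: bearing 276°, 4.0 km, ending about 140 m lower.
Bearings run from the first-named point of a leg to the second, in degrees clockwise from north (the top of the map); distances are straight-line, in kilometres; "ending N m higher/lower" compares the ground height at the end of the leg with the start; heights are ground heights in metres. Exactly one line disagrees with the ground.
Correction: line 2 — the distance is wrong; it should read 2.8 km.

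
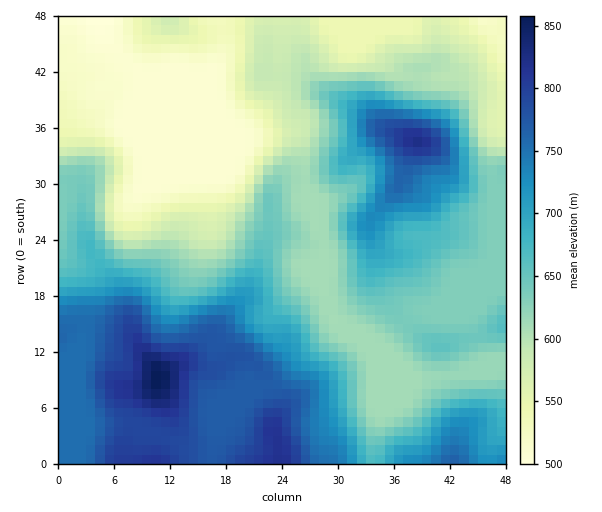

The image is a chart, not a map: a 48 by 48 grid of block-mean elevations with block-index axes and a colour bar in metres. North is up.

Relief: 500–860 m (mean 650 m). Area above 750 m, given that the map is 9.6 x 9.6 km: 18.3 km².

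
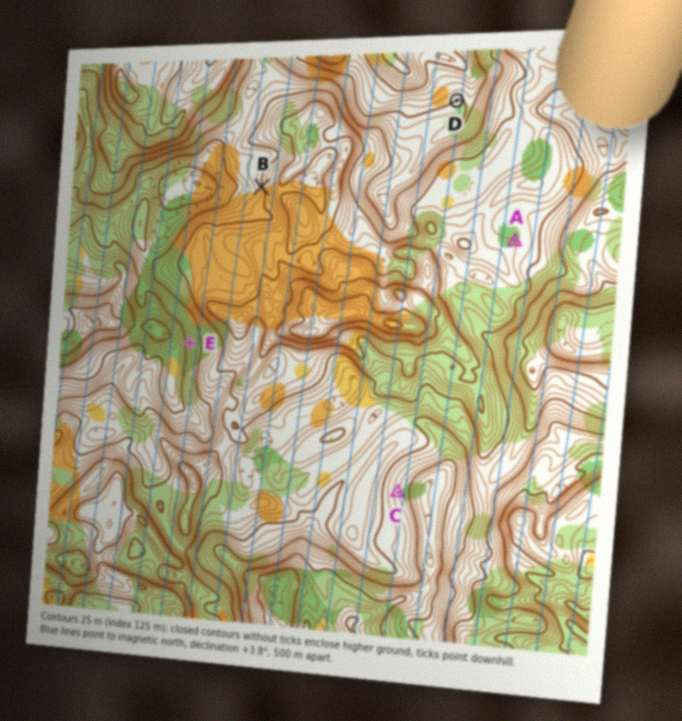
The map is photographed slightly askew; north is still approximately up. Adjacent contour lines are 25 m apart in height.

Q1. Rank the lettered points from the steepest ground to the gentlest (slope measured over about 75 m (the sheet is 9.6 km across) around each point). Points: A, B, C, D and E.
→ E B C D A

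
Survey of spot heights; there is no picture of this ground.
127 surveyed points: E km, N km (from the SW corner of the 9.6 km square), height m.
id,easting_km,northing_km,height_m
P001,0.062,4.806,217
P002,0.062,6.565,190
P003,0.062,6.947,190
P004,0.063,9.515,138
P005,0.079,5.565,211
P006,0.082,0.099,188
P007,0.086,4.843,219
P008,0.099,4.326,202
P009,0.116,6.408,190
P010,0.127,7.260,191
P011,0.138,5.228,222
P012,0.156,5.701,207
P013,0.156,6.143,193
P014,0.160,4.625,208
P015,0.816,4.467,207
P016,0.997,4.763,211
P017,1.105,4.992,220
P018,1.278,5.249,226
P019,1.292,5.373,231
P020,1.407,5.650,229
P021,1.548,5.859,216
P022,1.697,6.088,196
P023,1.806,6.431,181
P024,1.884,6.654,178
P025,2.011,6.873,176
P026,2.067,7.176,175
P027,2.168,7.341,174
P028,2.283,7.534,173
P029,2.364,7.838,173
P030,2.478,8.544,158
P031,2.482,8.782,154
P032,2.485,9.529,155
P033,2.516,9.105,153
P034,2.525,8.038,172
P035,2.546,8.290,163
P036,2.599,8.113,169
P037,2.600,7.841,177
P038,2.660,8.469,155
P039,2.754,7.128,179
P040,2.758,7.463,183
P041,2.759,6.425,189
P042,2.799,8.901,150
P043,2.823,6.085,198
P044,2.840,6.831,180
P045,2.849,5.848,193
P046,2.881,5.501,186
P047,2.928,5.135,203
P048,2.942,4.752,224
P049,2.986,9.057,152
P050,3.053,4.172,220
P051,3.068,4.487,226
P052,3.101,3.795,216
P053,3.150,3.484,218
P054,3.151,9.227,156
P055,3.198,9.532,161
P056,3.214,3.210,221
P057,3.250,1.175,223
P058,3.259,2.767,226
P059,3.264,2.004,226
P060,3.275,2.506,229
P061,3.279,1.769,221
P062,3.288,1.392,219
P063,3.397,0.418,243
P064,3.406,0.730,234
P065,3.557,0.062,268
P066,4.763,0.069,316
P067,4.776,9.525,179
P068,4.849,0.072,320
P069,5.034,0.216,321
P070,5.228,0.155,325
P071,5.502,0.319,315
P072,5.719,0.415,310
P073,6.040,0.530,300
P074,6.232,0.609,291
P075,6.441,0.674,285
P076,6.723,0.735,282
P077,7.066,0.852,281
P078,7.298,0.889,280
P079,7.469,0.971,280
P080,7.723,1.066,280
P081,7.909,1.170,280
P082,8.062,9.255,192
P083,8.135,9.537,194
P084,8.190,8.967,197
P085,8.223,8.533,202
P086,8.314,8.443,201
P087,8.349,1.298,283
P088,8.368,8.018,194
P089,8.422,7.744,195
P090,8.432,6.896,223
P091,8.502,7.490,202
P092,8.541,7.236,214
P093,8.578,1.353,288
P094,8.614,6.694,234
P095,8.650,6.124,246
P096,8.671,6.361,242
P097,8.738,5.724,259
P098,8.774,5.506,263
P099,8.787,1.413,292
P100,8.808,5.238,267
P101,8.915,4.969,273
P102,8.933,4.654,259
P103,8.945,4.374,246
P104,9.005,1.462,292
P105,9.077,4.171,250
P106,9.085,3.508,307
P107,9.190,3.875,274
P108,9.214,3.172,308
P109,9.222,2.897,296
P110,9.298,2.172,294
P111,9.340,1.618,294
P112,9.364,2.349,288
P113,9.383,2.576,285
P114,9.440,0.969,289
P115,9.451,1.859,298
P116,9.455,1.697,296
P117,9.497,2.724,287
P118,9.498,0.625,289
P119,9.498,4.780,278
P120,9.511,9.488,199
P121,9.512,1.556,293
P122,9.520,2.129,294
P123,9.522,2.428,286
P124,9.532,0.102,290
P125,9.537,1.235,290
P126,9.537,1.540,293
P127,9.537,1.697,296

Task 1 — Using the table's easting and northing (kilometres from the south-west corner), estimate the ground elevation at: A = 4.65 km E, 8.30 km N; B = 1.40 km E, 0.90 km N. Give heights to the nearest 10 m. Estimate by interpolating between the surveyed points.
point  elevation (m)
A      190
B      200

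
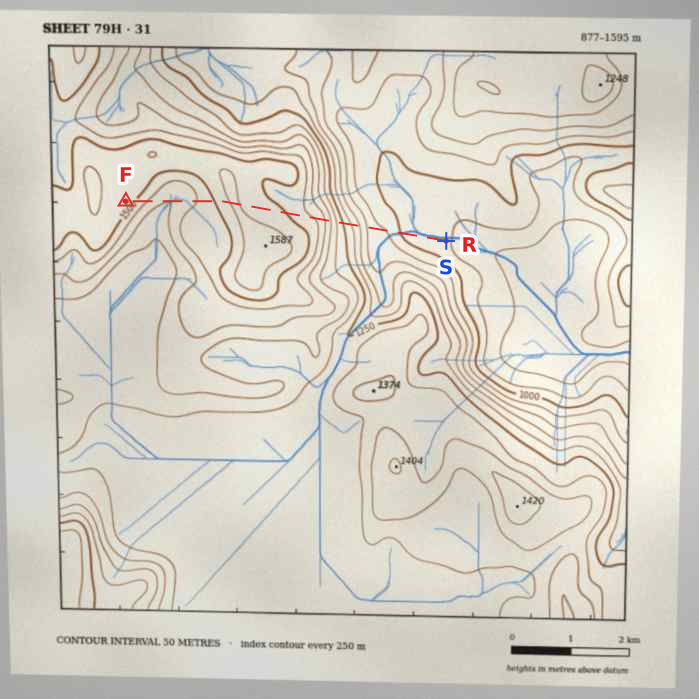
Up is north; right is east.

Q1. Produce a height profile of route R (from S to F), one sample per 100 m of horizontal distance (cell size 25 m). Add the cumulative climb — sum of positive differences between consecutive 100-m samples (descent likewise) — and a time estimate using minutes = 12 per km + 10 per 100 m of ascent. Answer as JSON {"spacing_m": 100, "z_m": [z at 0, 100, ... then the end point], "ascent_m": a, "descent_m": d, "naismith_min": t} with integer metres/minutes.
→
{"spacing_m": 100, "z_m": [954, 958, 961, 964, 967, 970, 975, 988, 1010, 1034, 1049, 1056, 1065, 1091, 1131, 1171, 1205, 1240, 1283, 1335, 1388, 1428, 1449, 1458, 1468, 1480, 1492, 1502, 1508, 1511, 1513, 1515, 1521, 1532, 1544, 1553, 1552, 1539, 1518, 1495, 1475, 1459, 1447, 1434, 1420, 1408, 1400, 1402, 1411, 1427, 1449, 1475, 1500, 1520, 1527], "ascent_m": 725, "descent_m": 152, "naismith_min": 137}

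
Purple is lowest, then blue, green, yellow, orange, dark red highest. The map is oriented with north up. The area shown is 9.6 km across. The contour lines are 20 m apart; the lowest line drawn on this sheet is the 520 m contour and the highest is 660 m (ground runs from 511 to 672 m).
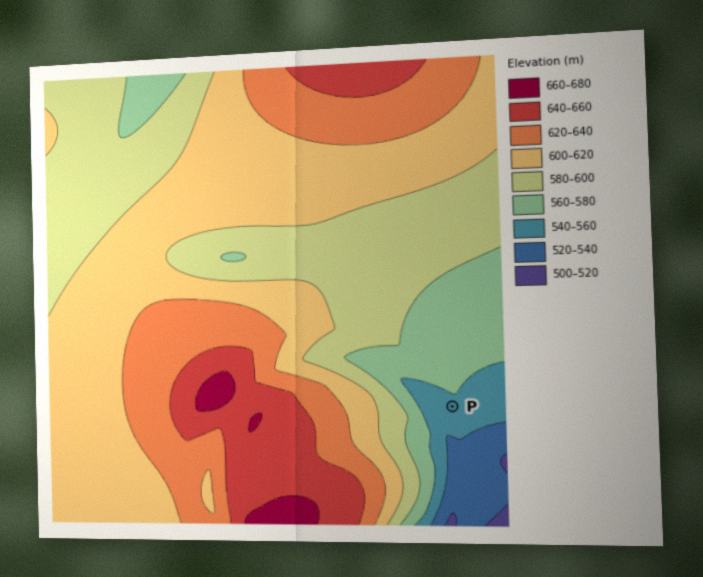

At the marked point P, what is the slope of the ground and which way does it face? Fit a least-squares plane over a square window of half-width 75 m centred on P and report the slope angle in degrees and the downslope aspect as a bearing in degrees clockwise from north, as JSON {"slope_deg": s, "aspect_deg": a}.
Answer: {"slope_deg": 2, "aspect_deg": 210}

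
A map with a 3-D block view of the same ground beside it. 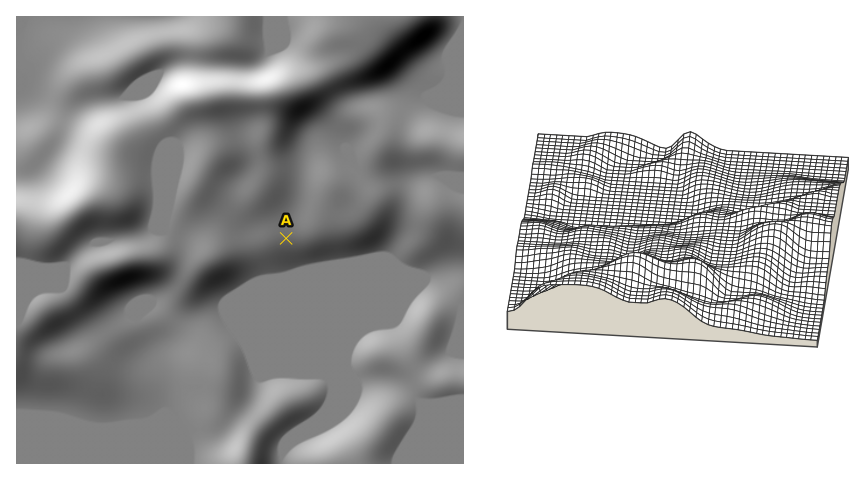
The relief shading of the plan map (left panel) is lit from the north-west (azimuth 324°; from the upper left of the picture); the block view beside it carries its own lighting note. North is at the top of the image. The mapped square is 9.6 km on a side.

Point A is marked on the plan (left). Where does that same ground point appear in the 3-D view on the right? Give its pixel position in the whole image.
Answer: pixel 646 227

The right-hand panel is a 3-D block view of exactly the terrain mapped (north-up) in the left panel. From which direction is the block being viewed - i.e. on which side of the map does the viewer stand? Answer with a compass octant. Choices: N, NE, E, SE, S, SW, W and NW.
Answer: N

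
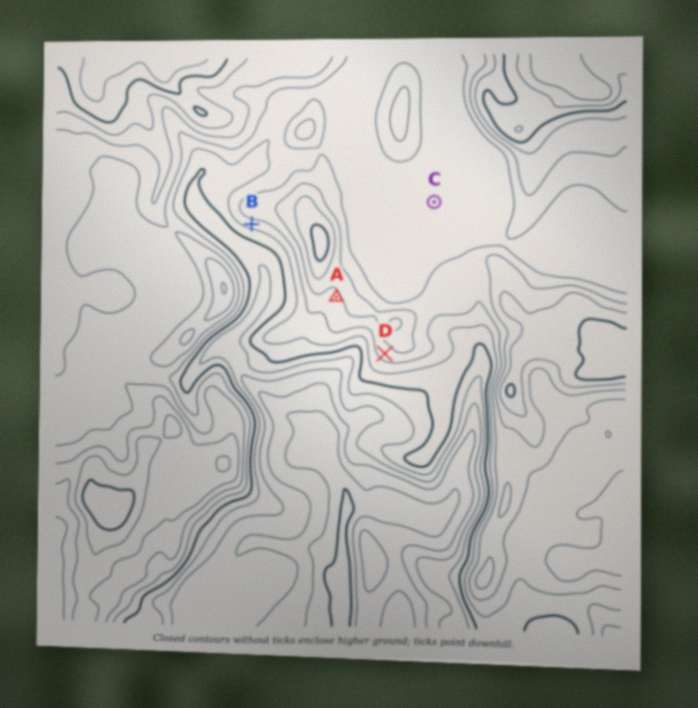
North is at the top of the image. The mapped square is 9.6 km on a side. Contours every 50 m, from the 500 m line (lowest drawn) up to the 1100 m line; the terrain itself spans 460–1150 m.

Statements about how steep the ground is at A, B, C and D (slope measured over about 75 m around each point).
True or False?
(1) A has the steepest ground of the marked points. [False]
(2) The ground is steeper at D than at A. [True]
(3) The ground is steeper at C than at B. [False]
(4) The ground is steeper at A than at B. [False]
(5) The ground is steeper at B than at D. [True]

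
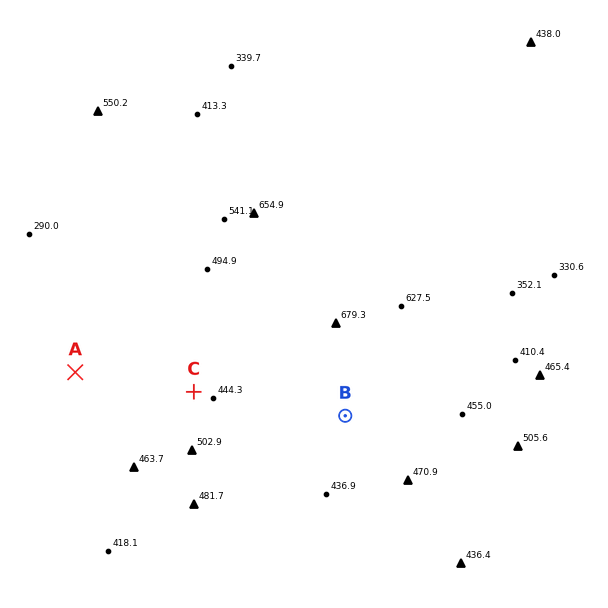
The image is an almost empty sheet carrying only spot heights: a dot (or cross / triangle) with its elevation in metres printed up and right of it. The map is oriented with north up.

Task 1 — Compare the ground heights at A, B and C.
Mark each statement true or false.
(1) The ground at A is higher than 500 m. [false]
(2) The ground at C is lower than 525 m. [true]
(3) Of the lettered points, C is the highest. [false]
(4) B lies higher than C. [true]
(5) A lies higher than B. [false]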